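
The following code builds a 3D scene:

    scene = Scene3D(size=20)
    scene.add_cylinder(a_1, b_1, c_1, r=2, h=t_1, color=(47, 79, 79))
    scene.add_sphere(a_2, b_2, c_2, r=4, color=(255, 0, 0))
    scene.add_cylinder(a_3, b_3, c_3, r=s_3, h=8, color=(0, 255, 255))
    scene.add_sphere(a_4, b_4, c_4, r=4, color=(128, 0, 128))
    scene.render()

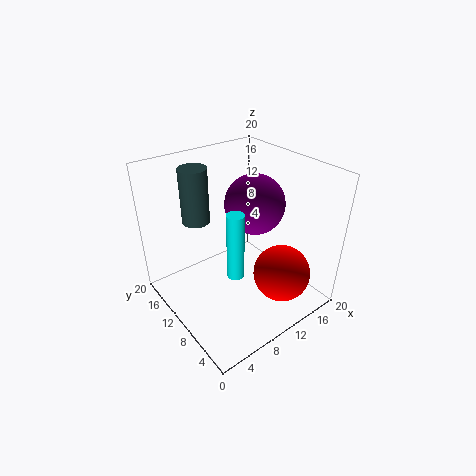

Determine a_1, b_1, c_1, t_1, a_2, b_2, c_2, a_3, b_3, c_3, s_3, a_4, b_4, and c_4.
a_1 = 7
b_1 = 16
c_1 = 11
t_1 = 8
a_2 = 14
b_2 = 5
c_2 = 5
a_3 = 5
b_3 = 4
c_3 = 10
s_3 = 1
a_4 = 12
b_4 = 9
c_4 = 15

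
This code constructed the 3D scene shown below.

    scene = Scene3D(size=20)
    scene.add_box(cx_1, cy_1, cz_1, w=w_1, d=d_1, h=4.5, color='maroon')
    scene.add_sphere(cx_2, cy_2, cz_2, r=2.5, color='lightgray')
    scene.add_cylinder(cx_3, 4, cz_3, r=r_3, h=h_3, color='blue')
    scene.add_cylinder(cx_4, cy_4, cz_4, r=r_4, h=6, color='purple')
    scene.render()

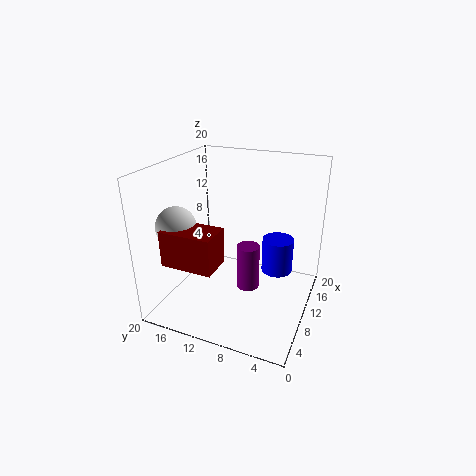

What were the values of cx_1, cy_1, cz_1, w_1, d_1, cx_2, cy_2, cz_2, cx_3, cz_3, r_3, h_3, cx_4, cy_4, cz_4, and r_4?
cx_1 = 0.5, cy_1 = 9.5, cz_1 = 9.5, w_1 = 4, d_1 = 6.5, cx_2 = 3.5, cy_2 = 15.5, cz_2 = 13.5, cx_3 = 9, cz_3 = 7, r_3 = 2, h_3 = 4.5, cx_4 = 7.5, cy_4 = 7.5, cz_4 = 4.5, r_4 = 1.5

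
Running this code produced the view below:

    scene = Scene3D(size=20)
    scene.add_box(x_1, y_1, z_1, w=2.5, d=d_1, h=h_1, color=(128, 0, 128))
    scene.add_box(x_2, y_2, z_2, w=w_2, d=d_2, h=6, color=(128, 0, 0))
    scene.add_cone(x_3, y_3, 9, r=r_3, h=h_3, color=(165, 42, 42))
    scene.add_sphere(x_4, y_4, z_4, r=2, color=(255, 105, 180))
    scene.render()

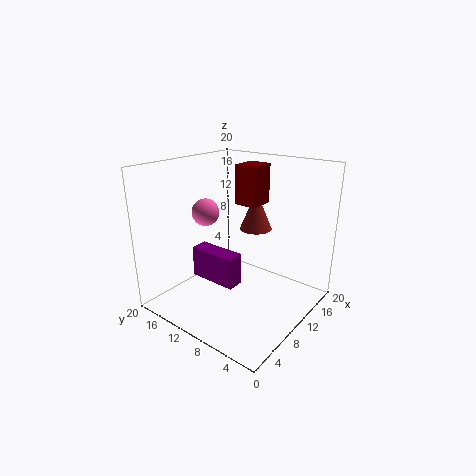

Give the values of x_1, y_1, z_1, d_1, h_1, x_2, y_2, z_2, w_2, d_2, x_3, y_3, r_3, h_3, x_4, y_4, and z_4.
x_1 = 7, y_1 = 9, z_1 = 3.5, d_1 = 7, h_1 = 4.5, x_2 = 14.5, y_2 = 10.5, z_2 = 13, w_2 = 4, d_2 = 3.5, x_3 = 16.5, y_3 = 11.5, r_3 = 2.5, h_3 = 6, x_4 = 10, y_4 = 16, z_4 = 12.5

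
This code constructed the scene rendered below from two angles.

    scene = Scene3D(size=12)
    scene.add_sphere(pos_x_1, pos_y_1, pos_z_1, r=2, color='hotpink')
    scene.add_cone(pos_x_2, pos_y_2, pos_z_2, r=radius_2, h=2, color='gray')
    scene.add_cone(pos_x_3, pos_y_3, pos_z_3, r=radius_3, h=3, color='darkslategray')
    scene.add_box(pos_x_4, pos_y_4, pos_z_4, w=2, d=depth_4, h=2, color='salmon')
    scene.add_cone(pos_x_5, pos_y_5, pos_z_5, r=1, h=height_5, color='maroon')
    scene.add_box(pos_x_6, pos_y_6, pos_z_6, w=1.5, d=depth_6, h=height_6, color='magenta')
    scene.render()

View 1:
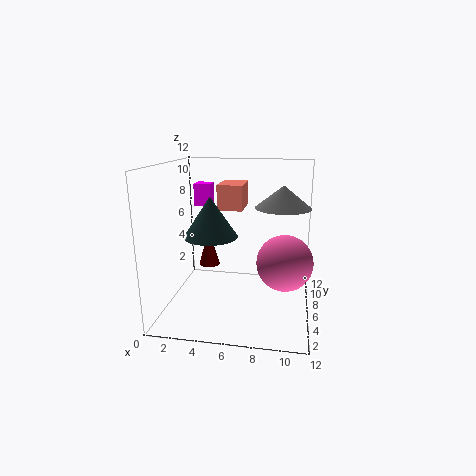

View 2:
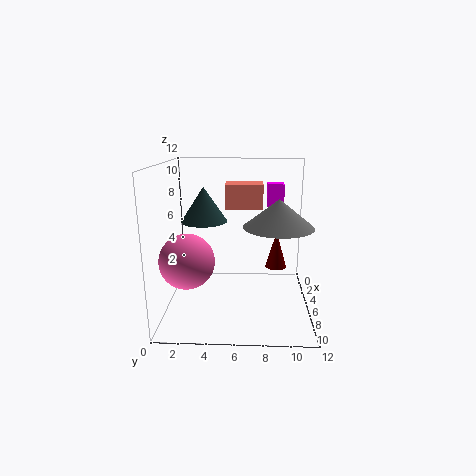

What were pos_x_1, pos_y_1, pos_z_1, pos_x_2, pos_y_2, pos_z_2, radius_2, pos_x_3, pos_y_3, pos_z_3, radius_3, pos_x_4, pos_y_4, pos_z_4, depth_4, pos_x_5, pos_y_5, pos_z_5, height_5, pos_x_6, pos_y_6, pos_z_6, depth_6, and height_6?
pos_x_1 = 10
pos_y_1 = 2.5
pos_z_1 = 5.5
pos_x_2 = 9.5
pos_y_2 = 9
pos_z_2 = 8
radius_2 = 2.5
pos_x_3 = 4.5
pos_y_3 = 3
pos_z_3 = 7
radius_3 = 2
pos_x_4 = 4.5
pos_y_4 = 5
pos_z_4 = 8.5
depth_4 = 3
pos_x_5 = 2.5
pos_y_5 = 9.5
pos_z_5 = 2
height_5 = 3.5
pos_x_6 = 1.5
pos_y_6 = 8.5
pos_z_6 = 8
depth_6 = 1.5
height_6 = 2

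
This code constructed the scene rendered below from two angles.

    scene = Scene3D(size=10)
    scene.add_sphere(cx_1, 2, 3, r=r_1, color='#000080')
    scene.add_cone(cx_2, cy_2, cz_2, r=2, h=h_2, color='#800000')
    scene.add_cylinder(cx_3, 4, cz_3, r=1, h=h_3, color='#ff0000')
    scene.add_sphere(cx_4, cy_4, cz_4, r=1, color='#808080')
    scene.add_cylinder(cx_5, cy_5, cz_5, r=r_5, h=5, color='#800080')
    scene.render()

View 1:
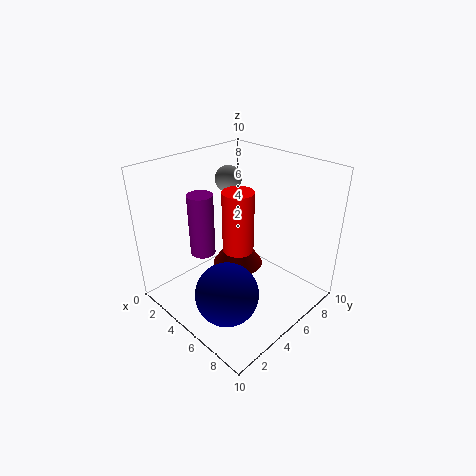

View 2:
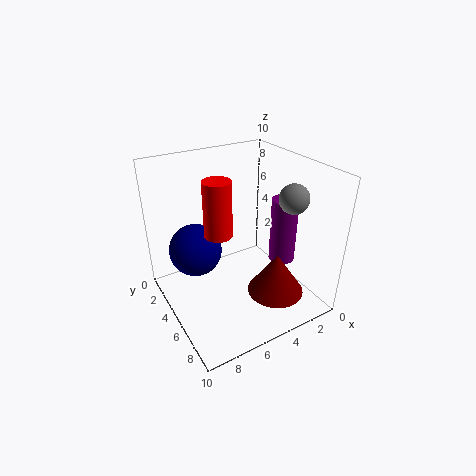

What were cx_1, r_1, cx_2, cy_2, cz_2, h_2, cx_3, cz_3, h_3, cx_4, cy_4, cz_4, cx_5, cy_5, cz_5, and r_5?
cx_1 = 7
r_1 = 2
cx_2 = 3
cy_2 = 7
cz_2 = 1
h_2 = 3
cx_3 = 6
cz_3 = 5
h_3 = 4
cx_4 = 2
cy_4 = 7
cz_4 = 8
cx_5 = 1
cy_5 = 5
cz_5 = 2
r_5 = 1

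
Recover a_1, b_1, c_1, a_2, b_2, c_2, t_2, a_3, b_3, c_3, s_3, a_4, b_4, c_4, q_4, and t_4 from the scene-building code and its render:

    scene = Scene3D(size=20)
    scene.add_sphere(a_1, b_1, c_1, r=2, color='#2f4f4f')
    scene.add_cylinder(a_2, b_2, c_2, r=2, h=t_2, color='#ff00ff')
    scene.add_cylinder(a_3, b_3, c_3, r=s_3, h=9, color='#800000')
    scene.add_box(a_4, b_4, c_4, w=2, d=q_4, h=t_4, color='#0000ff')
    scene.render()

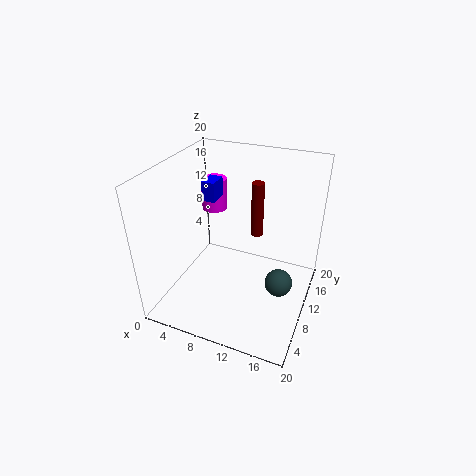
a_1 = 16; b_1 = 11; c_1 = 3; a_2 = 3; b_2 = 17; c_2 = 10; t_2 = 5; a_3 = 10; b_3 = 18; c_3 = 6; s_3 = 1; a_4 = 3; b_4 = 13; c_4 = 13; q_4 = 3; t_4 = 3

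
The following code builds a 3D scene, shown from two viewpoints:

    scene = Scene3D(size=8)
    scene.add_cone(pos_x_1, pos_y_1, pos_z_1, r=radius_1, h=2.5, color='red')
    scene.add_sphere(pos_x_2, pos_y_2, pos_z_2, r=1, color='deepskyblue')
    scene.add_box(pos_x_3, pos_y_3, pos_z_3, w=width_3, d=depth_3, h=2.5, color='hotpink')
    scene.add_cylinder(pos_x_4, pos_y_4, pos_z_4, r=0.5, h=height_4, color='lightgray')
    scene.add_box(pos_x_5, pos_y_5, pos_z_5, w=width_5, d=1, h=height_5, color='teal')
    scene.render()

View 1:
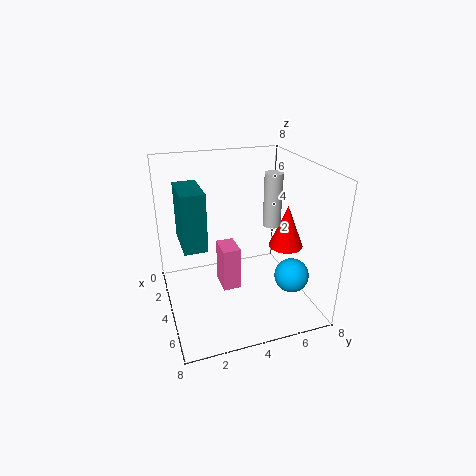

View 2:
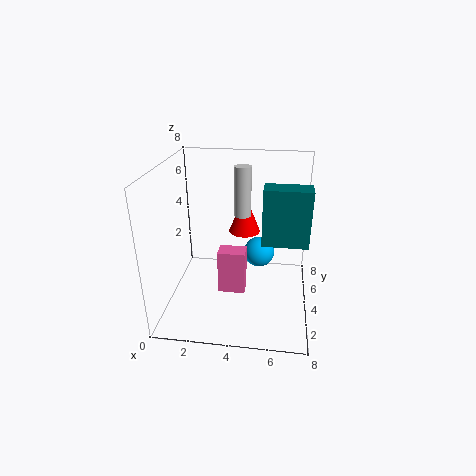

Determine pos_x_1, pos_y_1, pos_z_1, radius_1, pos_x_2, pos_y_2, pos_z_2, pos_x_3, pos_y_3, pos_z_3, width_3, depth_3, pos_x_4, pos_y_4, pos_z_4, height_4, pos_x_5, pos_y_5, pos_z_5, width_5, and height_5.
pos_x_1 = 4
pos_y_1 = 7
pos_z_1 = 3
radius_1 = 1
pos_x_2 = 5
pos_y_2 = 7
pos_z_2 = 1.5
pos_x_3 = 3
pos_y_3 = 3
pos_z_3 = 1
width_3 = 1.5
depth_3 = 1
pos_x_4 = 4
pos_y_4 = 6
pos_z_4 = 4.5
height_4 = 3
pos_x_5 = 5.5
pos_y_5 = 0.5
pos_z_5 = 5.5
width_5 = 2
height_5 = 2.5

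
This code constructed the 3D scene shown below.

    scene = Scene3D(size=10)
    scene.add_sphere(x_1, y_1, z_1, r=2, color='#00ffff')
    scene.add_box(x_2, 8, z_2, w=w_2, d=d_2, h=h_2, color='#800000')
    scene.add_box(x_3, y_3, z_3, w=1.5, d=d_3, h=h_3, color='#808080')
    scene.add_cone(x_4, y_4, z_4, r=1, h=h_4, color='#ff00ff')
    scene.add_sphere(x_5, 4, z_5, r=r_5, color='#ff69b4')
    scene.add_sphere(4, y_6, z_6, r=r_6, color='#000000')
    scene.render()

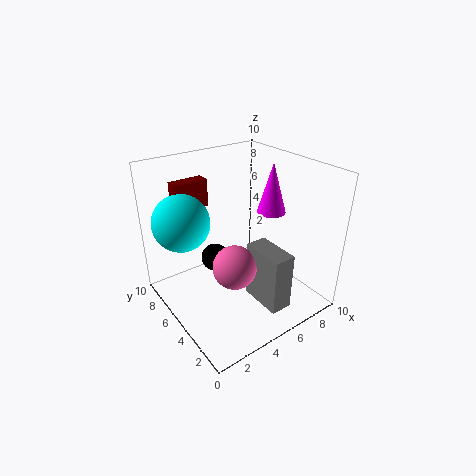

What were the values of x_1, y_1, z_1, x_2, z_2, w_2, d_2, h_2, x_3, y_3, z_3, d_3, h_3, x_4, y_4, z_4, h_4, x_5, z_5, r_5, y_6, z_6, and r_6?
x_1 = 2
y_1 = 7.5
z_1 = 6
x_2 = 2
z_2 = 6.5
w_2 = 2.5
d_2 = 1
h_2 = 2
x_3 = 5
y_3 = 1
z_3 = 1
d_3 = 3
h_3 = 4
x_4 = 7.5
y_4 = 4.5
z_4 = 6.5
h_4 = 3.5
x_5 = 4
z_5 = 3.5
r_5 = 1.5
y_6 = 6.5
z_6 = 3
r_6 = 1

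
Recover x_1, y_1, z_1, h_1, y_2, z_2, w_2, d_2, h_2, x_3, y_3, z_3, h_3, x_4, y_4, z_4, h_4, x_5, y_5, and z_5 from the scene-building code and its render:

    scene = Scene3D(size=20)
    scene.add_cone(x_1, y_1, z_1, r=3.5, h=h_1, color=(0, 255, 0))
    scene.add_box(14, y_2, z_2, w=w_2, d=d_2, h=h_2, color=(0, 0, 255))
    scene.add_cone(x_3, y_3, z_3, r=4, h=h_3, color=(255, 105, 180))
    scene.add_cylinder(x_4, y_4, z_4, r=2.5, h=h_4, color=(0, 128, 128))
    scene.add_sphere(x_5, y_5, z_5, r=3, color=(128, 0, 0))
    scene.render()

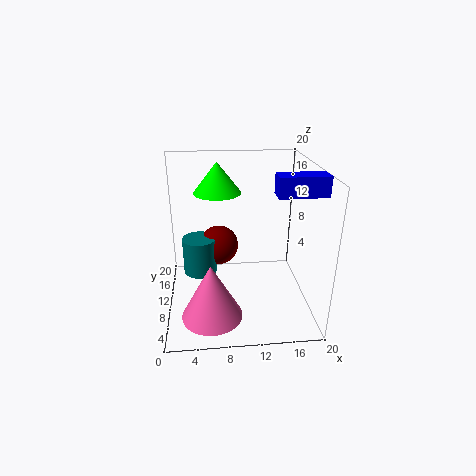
x_1 = 7.5; y_1 = 15; z_1 = 15; h_1 = 4.5; y_2 = 4; z_2 = 17.5; w_2 = 6; d_2 = 2.5; h_2 = 2.5; x_3 = 6; y_3 = 4.5; z_3 = 1.5; h_3 = 7.5; x_4 = 4.5; y_4 = 13.5; z_4 = 3; h_4 = 5.5; x_5 = 7.5; y_5 = 15; z_5 = 6.5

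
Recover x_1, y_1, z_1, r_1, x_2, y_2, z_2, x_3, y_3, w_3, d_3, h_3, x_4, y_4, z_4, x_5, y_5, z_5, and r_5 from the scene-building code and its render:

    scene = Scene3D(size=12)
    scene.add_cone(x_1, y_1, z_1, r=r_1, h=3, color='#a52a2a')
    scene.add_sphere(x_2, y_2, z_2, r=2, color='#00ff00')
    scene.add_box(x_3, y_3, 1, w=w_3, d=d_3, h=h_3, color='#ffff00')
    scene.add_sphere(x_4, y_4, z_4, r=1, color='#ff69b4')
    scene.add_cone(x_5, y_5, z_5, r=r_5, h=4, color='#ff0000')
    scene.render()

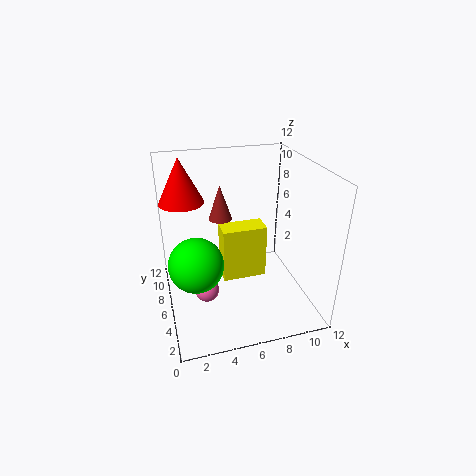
x_1 = 5, y_1 = 8, z_1 = 7, r_1 = 1, x_2 = 2, y_2 = 3, z_2 = 6, x_3 = 5, y_3 = 7, w_3 = 4, d_3 = 2, h_3 = 5, x_4 = 3, y_4 = 5, z_4 = 2, x_5 = 2, y_5 = 10, z_5 = 8, r_5 = 2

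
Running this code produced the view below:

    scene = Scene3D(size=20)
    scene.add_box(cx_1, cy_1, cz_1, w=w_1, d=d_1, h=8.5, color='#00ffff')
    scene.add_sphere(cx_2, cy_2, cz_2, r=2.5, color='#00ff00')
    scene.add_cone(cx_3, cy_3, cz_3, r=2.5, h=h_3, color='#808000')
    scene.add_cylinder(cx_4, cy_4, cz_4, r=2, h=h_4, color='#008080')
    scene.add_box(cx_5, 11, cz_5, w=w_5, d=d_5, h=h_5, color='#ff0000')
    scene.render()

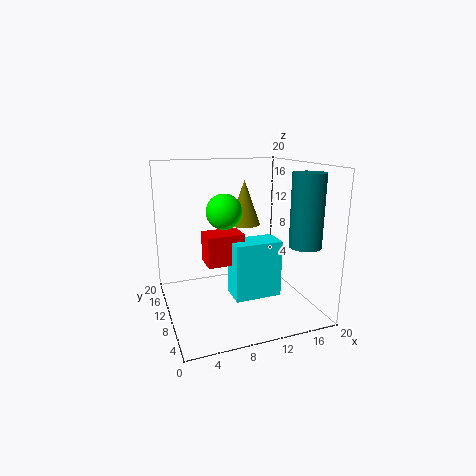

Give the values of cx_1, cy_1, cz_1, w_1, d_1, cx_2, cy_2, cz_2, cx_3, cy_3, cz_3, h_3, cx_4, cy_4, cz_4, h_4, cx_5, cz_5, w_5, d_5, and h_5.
cx_1 = 9.5; cy_1 = 9; cz_1 = 0.5; w_1 = 7; d_1 = 4; cx_2 = 8.5; cy_2 = 11.5; cz_2 = 13.5; cx_3 = 13.5; cy_3 = 16.5; cz_3 = 10; h_3 = 7; cx_4 = 16; cy_4 = 2.5; cz_4 = 10.5; h_4 = 9; cx_5 = 6; cz_5 = 5.5; w_5 = 5.5; d_5 = 4; h_5 = 4.5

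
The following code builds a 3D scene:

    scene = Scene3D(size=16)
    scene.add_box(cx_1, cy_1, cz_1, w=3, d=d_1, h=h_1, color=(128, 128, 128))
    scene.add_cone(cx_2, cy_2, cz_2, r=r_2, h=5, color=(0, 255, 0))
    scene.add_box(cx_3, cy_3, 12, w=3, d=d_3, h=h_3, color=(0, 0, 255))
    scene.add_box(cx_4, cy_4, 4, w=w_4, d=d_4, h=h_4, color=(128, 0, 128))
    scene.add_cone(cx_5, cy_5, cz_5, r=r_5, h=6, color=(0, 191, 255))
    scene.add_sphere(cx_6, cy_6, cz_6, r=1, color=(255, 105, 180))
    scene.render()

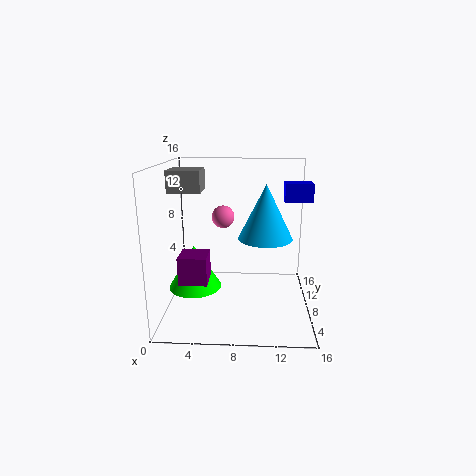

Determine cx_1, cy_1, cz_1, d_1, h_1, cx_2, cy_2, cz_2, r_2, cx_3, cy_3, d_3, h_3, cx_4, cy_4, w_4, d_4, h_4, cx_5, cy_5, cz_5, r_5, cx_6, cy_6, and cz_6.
cx_1 = 2
cy_1 = 2
cz_1 = 14
d_1 = 3
h_1 = 2
cx_2 = 3
cy_2 = 8
cz_2 = 2
r_2 = 3
cx_3 = 13
cy_3 = 8
d_3 = 2
h_3 = 2
cx_4 = 2
cy_4 = 4
w_4 = 3
d_4 = 3
h_4 = 3
cx_5 = 11
cy_5 = 8
cz_5 = 8
r_5 = 3
cx_6 = 7
cy_6 = 2
cz_6 = 12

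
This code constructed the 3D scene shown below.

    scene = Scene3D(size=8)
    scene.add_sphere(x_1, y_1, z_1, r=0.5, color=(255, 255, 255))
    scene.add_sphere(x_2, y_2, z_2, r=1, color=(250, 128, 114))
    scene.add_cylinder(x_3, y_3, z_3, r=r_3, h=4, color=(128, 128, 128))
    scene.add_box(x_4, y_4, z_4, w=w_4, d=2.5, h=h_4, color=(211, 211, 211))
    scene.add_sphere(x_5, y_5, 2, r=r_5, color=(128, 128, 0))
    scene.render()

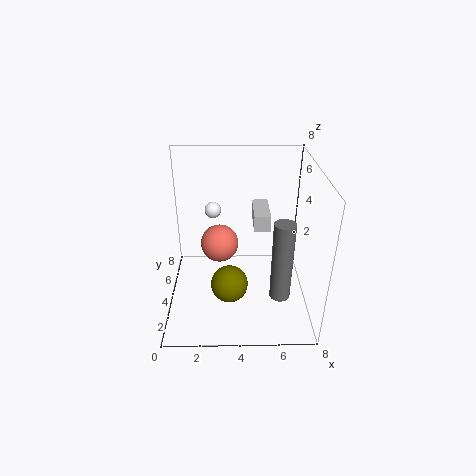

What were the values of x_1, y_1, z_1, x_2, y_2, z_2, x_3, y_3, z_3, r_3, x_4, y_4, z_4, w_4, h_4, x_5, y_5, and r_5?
x_1 = 2.5; y_1 = 6.5; z_1 = 4.5; x_2 = 3; y_2 = 3.5; z_2 = 4; x_3 = 6; y_3 = 1; z_3 = 2.5; r_3 = 0.5; x_4 = 5; y_4 = 5.5; z_4 = 3.5; w_4 = 1; h_4 = 1; x_5 = 3.5; y_5 = 2.5; r_5 = 1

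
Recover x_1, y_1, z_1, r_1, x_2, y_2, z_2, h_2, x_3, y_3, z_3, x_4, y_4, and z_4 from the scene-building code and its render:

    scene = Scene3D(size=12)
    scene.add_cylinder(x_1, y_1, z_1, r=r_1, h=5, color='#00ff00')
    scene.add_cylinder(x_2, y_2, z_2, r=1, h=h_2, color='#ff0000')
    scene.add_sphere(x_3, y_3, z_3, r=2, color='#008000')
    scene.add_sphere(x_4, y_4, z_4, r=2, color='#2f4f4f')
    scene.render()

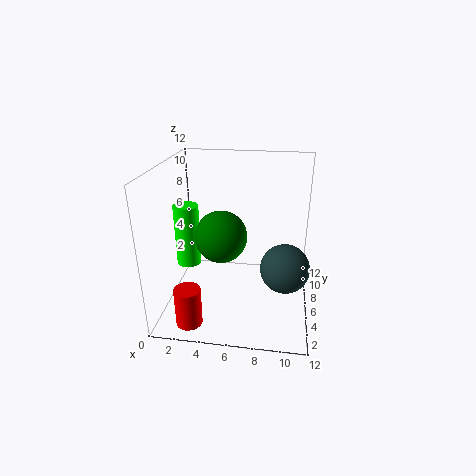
x_1 = 2; y_1 = 5; z_1 = 4; r_1 = 1; x_2 = 3; y_2 = 1; z_2 = 1; h_2 = 3; x_3 = 5; y_3 = 4; z_3 = 7; x_4 = 10; y_4 = 5; z_4 = 4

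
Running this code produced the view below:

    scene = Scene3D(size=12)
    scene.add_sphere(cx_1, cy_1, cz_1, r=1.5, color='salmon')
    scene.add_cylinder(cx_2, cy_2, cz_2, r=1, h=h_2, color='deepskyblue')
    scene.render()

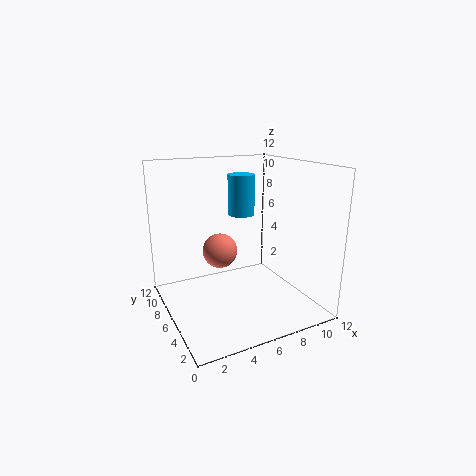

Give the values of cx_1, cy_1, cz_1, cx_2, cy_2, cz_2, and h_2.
cx_1 = 5
cy_1 = 7.5
cz_1 = 4.5
cx_2 = 5.5
cy_2 = 4.5
cz_2 = 8.5
h_2 = 3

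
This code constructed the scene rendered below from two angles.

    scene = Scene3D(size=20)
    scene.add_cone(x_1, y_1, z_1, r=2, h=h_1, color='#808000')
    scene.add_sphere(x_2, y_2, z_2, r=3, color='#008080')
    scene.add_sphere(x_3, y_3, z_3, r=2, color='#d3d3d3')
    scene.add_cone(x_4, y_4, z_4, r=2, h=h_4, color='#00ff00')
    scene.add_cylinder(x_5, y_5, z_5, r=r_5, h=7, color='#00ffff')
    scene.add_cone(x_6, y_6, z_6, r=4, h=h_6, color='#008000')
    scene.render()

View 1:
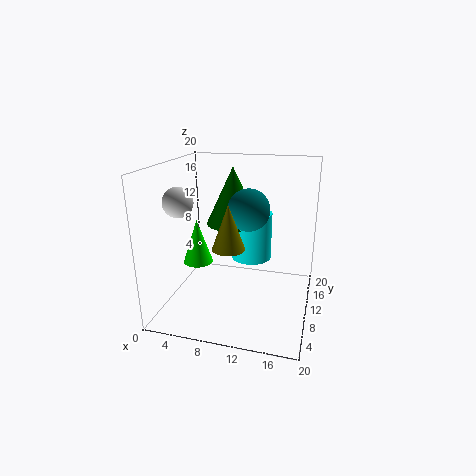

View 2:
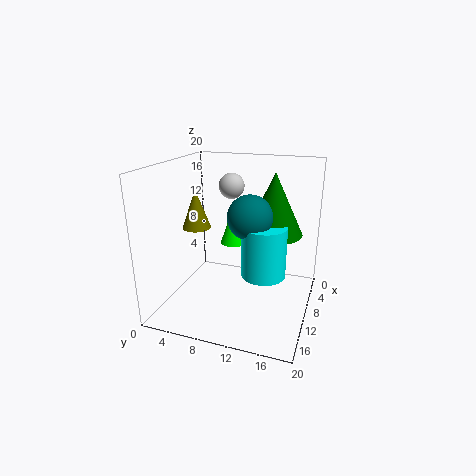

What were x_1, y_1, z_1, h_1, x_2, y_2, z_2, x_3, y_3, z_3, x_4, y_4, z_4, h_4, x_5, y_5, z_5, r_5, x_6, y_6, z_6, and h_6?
x_1 = 10.5
y_1 = 4
z_1 = 11
h_1 = 5.5
x_2 = 11
y_2 = 12
z_2 = 13.5
x_3 = 3
y_3 = 6.5
z_3 = 15.5
x_4 = 5
y_4 = 7.5
z_4 = 7
h_4 = 6
x_5 = 11
y_5 = 14
z_5 = 5.5
r_5 = 3
x_6 = 8
y_6 = 14.5
z_6 = 10.5
h_6 = 8.5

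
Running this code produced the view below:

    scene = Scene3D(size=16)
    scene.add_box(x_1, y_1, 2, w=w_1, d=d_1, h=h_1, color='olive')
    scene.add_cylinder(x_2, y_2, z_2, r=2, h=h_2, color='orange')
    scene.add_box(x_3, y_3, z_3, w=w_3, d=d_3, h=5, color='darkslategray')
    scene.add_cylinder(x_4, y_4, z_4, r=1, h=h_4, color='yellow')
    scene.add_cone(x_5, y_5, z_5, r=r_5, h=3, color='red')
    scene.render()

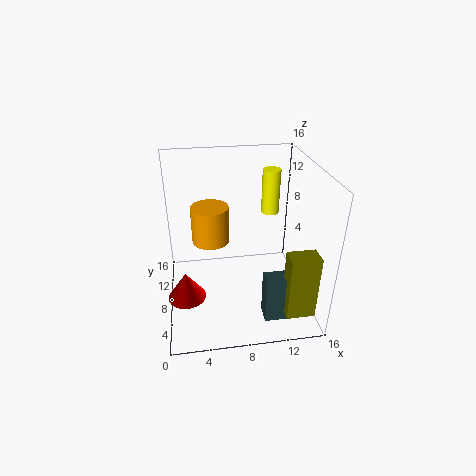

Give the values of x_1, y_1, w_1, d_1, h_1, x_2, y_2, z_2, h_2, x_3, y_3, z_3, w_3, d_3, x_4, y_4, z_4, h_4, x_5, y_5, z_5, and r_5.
x_1 = 12; y_1 = 1; w_1 = 3; d_1 = 2; h_1 = 7; x_2 = 5; y_2 = 8; z_2 = 8; h_2 = 4; x_3 = 10; y_3 = 2; z_3 = 1; w_3 = 5; d_3 = 2; x_4 = 12; y_4 = 10; z_4 = 10; h_4 = 5; x_5 = 2; y_5 = 5; z_5 = 3; r_5 = 2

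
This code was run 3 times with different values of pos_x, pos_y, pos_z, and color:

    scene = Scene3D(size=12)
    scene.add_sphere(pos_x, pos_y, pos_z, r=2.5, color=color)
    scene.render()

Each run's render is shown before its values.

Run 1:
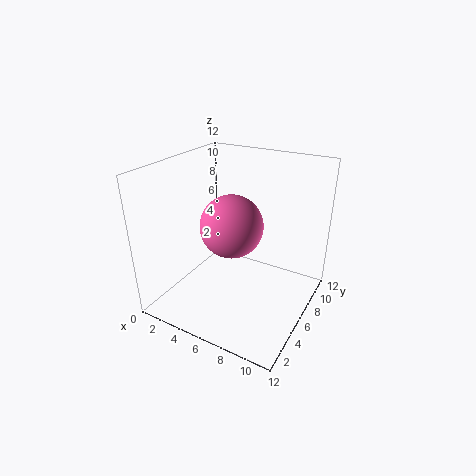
pos_x = 6, pos_y = 5, pos_z = 7.5, color = 'hotpink'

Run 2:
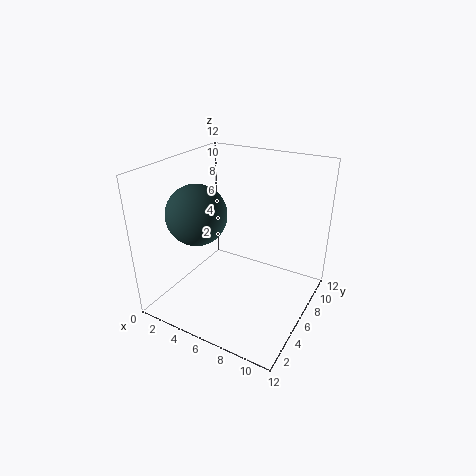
pos_x = 3, pos_y = 4.5, pos_z = 8, color = 'darkslategray'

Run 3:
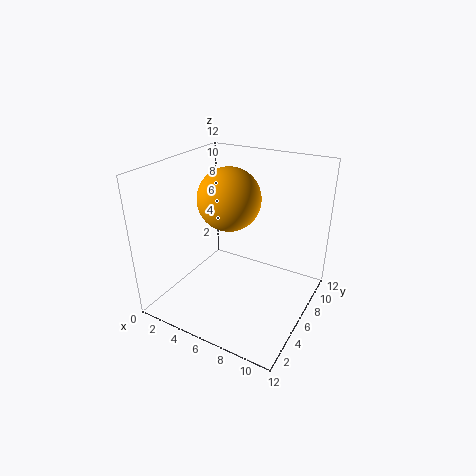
pos_x = 5.5, pos_y = 5.5, pos_z = 9.5, color = 'orange'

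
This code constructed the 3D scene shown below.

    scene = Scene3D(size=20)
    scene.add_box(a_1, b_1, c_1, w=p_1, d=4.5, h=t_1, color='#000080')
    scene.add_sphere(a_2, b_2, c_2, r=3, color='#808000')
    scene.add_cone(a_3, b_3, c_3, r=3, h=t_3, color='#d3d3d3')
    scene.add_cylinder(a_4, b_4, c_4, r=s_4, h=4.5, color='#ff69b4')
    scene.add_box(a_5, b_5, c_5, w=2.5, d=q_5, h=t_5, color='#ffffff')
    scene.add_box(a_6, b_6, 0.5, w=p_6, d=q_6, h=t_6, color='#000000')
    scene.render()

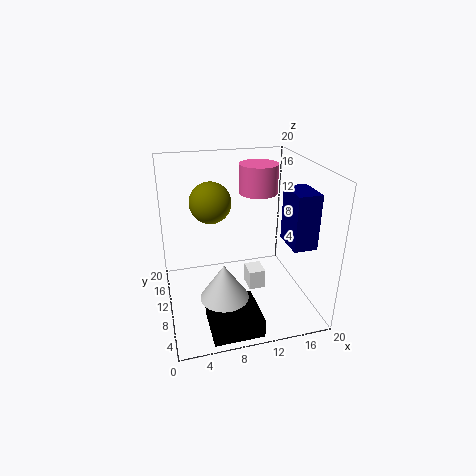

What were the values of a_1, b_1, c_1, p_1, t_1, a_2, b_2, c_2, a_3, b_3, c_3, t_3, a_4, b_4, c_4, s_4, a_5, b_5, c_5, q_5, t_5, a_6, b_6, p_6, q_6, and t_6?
a_1 = 15, b_1 = 2.5, c_1 = 11, p_1 = 3, t_1 = 7, a_2 = 7, b_2 = 14, c_2 = 14, a_3 = 6.5, b_3 = 3.5, c_3 = 5.5, t_3 = 4.5, a_4 = 15, b_4 = 16.5, c_4 = 14, s_4 = 3, a_5 = 12, b_5 = 10.5, c_5 = 0.5, q_5 = 3, t_5 = 3, a_6 = 4.5, b_6 = 0.5, p_6 = 6.5, q_6 = 6.5, t_6 = 2.5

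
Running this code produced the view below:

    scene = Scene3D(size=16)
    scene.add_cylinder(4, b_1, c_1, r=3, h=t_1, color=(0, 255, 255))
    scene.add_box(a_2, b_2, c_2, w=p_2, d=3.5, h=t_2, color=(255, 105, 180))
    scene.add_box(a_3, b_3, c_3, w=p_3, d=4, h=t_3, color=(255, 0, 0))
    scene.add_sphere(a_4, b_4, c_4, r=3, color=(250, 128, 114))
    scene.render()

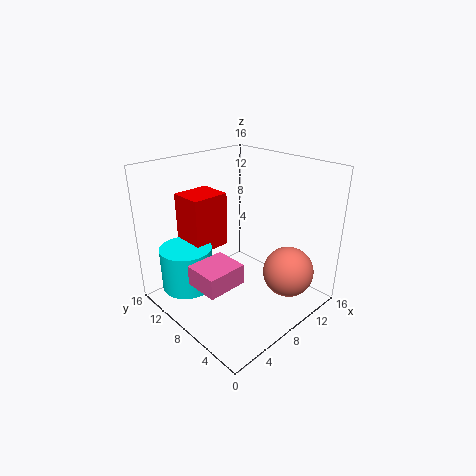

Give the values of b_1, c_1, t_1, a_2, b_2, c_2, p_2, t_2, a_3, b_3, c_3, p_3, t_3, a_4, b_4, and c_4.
b_1 = 12.5, c_1 = 1.5, t_1 = 5, a_2 = 0.5, b_2 = 3.5, c_2 = 6, p_2 = 4, t_2 = 2, a_3 = 5, b_3 = 11.5, c_3 = 5.5, p_3 = 4.5, t_3 = 6.5, a_4 = 13, b_4 = 4.5, c_4 = 3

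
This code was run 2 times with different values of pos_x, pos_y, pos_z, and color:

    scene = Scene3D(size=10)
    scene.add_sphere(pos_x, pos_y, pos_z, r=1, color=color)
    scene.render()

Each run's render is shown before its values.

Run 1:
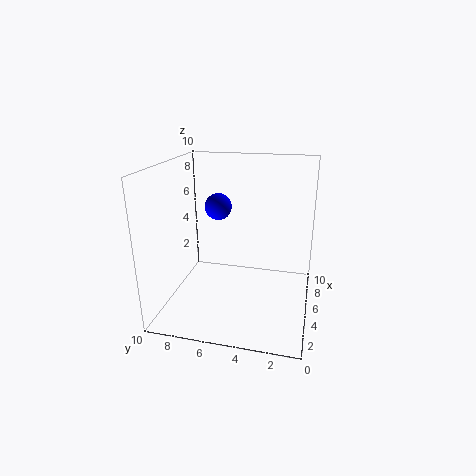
pos_x = 7, pos_y = 7, pos_z = 6.5, color = 'blue'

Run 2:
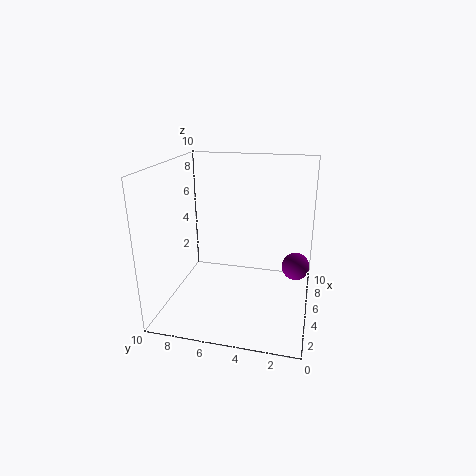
pos_x = 6.5, pos_y = 1, pos_z = 2.5, color = 'purple'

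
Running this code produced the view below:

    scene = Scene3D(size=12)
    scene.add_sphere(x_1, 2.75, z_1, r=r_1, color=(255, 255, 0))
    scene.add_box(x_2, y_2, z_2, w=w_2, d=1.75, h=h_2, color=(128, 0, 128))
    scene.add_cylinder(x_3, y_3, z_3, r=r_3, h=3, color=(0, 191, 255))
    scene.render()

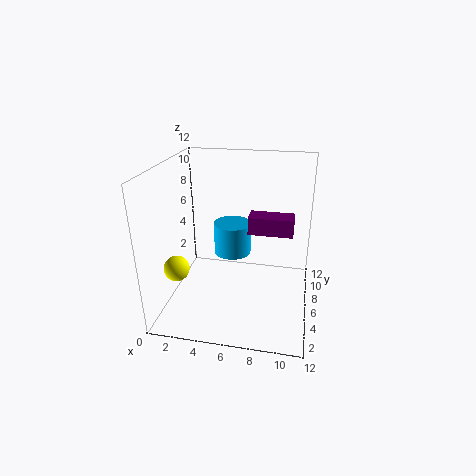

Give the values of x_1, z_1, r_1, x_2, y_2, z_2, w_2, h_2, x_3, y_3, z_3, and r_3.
x_1 = 1.75
z_1 = 4.5
r_1 = 1
x_2 = 6.75
y_2 = 6.25
z_2 = 6.25
w_2 = 3.75
h_2 = 1.5
x_3 = 4.75
y_3 = 9.5
z_3 = 2.75
r_3 = 1.75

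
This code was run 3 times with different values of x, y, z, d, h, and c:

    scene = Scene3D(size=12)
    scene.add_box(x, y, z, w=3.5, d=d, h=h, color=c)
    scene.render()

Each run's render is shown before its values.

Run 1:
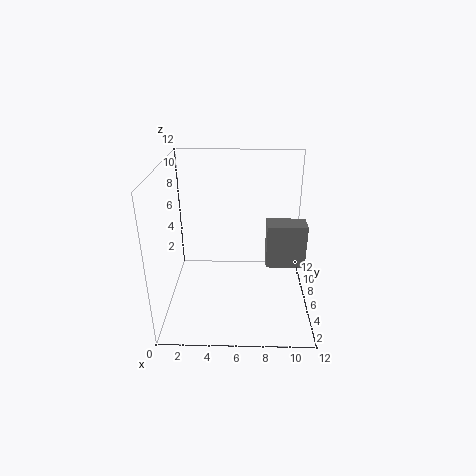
x = 8.5; y = 7; z = 2.5; d = 2; h = 4; c = 'gray'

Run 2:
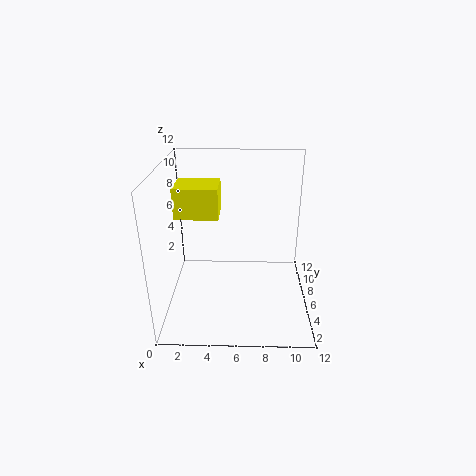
x = 1; y = 5; z = 8; d = 3; h = 2.5; c = 'yellow'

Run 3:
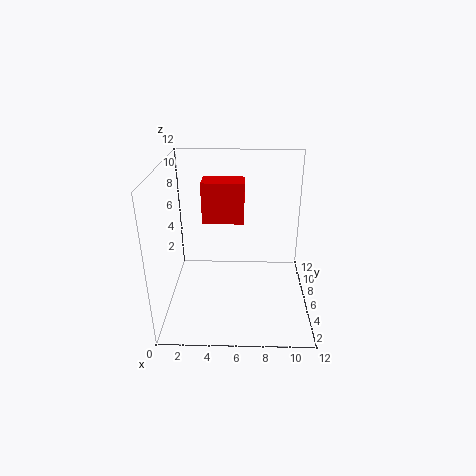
x = 3; y = 6.5; z = 7; d = 2; h = 3.5; c = 'red'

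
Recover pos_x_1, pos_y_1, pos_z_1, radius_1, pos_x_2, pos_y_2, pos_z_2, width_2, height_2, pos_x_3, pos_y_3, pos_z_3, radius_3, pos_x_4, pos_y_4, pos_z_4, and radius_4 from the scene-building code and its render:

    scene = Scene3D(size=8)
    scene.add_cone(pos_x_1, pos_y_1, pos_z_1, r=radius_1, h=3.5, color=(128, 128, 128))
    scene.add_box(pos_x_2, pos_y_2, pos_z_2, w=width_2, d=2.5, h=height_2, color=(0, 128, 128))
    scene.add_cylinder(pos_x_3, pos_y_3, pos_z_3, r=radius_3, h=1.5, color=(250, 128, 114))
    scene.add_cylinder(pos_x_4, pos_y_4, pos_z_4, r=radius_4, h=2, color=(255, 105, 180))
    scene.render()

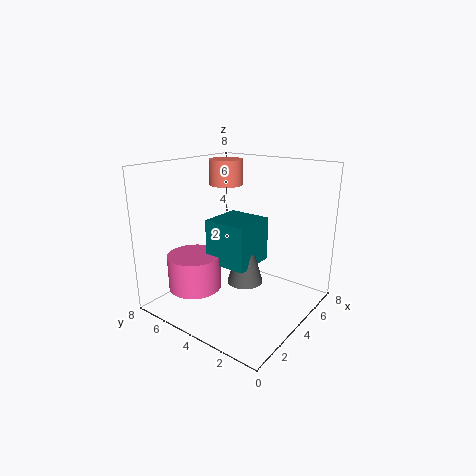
pos_x_1 = 4
pos_y_1 = 3.5
pos_z_1 = 1.5
radius_1 = 1
pos_x_2 = 3
pos_y_2 = 3
pos_z_2 = 2.5
width_2 = 2.5
height_2 = 2.5
pos_x_3 = 5.5
pos_y_3 = 6
pos_z_3 = 6.5
radius_3 = 1
pos_x_4 = 2.5
pos_y_4 = 6
pos_z_4 = 1
radius_4 = 1.5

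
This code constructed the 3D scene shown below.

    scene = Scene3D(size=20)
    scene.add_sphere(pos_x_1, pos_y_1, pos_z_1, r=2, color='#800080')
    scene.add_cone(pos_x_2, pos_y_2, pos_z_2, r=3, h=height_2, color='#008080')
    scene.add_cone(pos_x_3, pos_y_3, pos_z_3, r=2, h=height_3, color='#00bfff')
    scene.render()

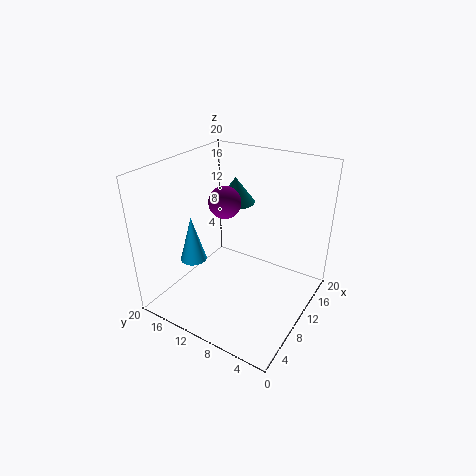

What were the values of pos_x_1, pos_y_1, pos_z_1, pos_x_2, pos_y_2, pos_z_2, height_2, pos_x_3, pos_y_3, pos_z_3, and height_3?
pos_x_1 = 7; pos_y_1 = 10; pos_z_1 = 16.5; pos_x_2 = 16.5; pos_y_2 = 14.5; pos_z_2 = 12; height_2 = 4; pos_x_3 = 9; pos_y_3 = 17.5; pos_z_3 = 4.5; height_3 = 7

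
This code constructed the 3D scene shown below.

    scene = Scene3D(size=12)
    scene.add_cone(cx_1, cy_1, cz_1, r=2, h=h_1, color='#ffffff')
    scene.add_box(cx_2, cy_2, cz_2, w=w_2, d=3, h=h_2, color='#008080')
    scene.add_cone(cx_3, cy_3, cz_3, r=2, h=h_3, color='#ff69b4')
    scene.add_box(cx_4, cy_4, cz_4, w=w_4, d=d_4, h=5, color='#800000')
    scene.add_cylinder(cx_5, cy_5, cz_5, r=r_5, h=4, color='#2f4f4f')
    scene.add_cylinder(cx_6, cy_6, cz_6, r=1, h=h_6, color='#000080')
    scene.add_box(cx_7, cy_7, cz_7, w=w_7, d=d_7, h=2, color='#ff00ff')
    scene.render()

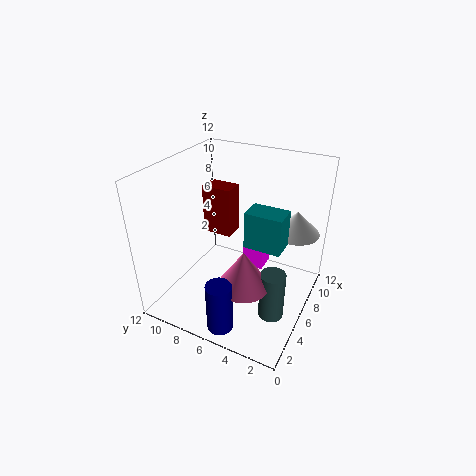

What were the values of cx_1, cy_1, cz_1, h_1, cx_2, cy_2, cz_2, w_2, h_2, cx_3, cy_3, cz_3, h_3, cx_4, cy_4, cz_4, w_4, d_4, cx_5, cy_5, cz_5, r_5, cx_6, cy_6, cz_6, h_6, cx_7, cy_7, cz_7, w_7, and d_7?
cx_1 = 9; cy_1 = 2; cz_1 = 6; h_1 = 2; cx_2 = 5; cy_2 = 2; cz_2 = 6; w_2 = 2; h_2 = 3; cx_3 = 3; cy_3 = 4; cz_3 = 4; h_3 = 3; cx_4 = 10; cy_4 = 9; cz_4 = 3; w_4 = 2; d_4 = 3; cx_5 = 4; cy_5 = 2; cz_5 = 1; r_5 = 1; cx_6 = 1; cy_6 = 5; cz_6 = 1; h_6 = 4; cx_7 = 9; cy_7 = 5; cz_7 = 1; w_7 = 2; d_7 = 2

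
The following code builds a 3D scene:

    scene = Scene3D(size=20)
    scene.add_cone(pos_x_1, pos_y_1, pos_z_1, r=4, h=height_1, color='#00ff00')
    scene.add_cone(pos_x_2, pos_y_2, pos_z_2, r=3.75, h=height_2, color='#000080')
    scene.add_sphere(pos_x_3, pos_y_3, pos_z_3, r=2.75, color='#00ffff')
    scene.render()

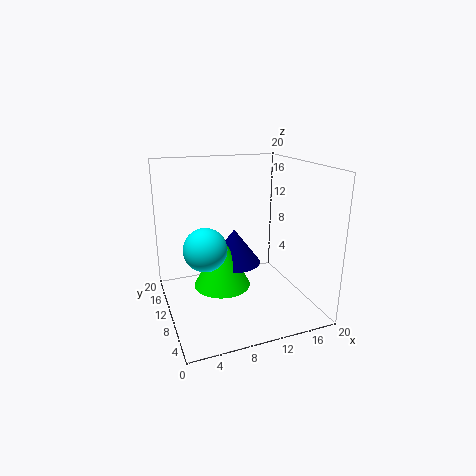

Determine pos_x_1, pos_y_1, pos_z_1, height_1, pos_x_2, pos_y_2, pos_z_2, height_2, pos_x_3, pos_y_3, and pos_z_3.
pos_x_1 = 7.75, pos_y_1 = 10.5, pos_z_1 = 3, height_1 = 7.5, pos_x_2 = 10, pos_y_2 = 11.5, pos_z_2 = 5.75, height_2 = 5, pos_x_3 = 4.5, pos_y_3 = 7, pos_z_3 = 10.25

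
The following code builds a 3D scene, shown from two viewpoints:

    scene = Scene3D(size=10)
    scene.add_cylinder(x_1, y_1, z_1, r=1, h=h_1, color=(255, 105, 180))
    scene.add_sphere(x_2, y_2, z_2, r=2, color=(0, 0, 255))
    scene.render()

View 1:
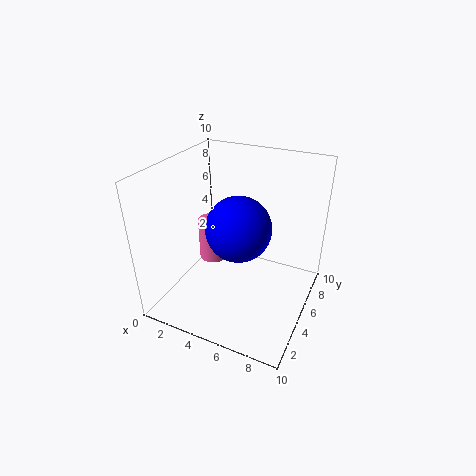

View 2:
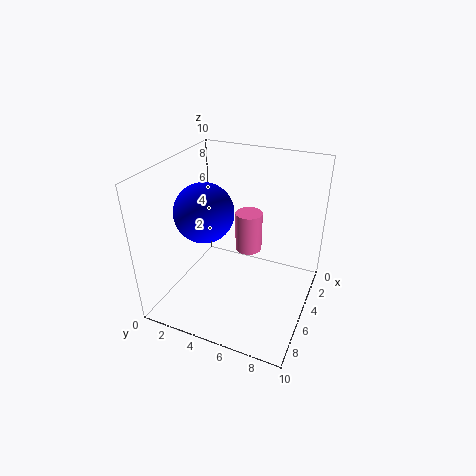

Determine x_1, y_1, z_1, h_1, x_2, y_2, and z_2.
x_1 = 3; y_1 = 5; z_1 = 3; h_1 = 3; x_2 = 6; y_2 = 3; z_2 = 7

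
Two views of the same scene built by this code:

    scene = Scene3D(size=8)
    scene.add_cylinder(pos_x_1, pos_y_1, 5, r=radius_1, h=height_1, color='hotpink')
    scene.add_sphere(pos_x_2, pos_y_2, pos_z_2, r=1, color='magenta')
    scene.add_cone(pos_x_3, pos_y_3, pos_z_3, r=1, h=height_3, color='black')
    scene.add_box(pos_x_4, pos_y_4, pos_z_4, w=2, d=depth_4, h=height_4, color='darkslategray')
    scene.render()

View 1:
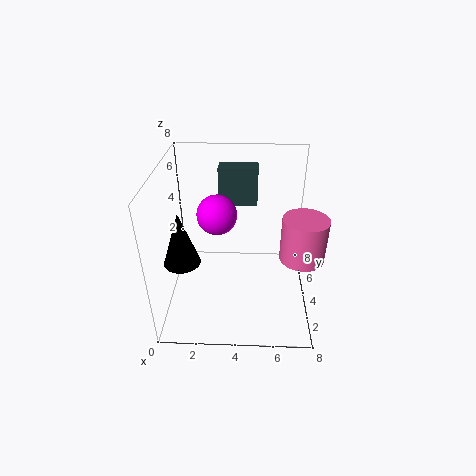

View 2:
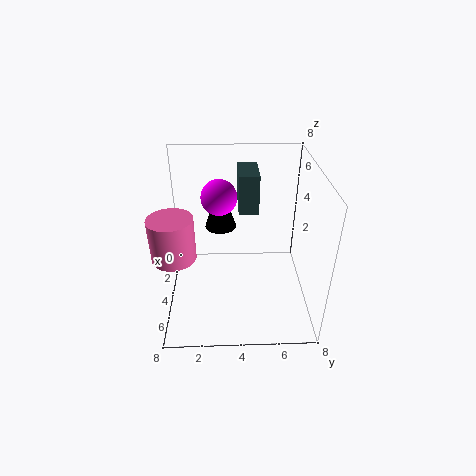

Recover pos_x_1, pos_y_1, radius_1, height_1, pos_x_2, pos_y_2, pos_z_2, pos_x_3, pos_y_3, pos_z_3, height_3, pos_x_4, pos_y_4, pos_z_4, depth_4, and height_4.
pos_x_1 = 7, pos_y_1 = 1, radius_1 = 1, height_1 = 2, pos_x_2 = 3, pos_y_2 = 3, pos_z_2 = 6, pos_x_3 = 1, pos_y_3 = 3, pos_z_3 = 3, height_3 = 3, pos_x_4 = 3, pos_y_4 = 4, pos_z_4 = 6, depth_4 = 1, height_4 = 2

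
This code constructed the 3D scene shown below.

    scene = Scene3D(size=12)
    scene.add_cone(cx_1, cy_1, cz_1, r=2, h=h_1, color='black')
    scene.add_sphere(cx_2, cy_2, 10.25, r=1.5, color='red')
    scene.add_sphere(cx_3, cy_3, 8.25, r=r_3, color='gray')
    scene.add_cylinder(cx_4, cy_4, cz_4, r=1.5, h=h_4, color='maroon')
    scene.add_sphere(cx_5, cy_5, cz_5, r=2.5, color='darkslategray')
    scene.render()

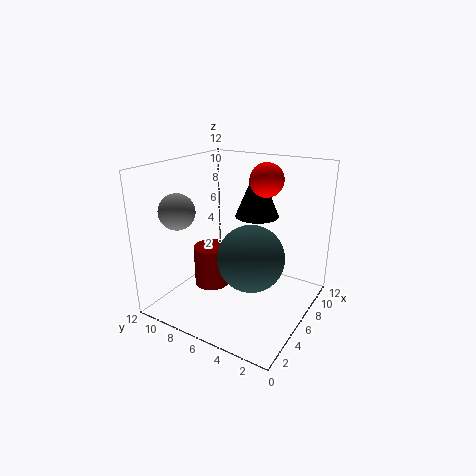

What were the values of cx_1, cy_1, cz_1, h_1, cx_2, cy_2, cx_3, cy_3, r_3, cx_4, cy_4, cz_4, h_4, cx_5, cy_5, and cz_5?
cx_1 = 9.75, cy_1 = 6.25, cz_1 = 6.75, h_1 = 4.75, cx_2 = 9.5, cy_2 = 5.25, cx_3 = 3.5, cy_3 = 10.25, r_3 = 1.5, cx_4 = 5.25, cy_4 = 8.25, cz_4 = 1.5, h_4 = 3.5, cx_5 = 3.75, cy_5 = 3.5, cz_5 = 5.75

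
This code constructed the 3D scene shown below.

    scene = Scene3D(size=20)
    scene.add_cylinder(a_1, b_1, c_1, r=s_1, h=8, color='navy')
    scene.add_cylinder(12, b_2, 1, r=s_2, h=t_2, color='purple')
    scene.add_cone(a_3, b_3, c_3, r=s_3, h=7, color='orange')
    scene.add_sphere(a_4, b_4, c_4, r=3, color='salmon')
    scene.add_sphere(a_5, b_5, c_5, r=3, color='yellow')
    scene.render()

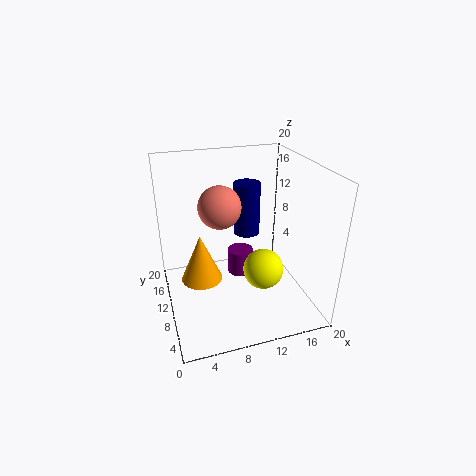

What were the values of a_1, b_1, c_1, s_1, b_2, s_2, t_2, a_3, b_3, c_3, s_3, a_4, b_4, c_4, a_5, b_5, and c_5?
a_1 = 13
b_1 = 15
c_1 = 8
s_1 = 2
b_2 = 15
s_2 = 2
t_2 = 4
a_3 = 5
b_3 = 12
c_3 = 3
s_3 = 3
a_4 = 8
b_4 = 12
c_4 = 14
a_5 = 14
b_5 = 10
c_5 = 4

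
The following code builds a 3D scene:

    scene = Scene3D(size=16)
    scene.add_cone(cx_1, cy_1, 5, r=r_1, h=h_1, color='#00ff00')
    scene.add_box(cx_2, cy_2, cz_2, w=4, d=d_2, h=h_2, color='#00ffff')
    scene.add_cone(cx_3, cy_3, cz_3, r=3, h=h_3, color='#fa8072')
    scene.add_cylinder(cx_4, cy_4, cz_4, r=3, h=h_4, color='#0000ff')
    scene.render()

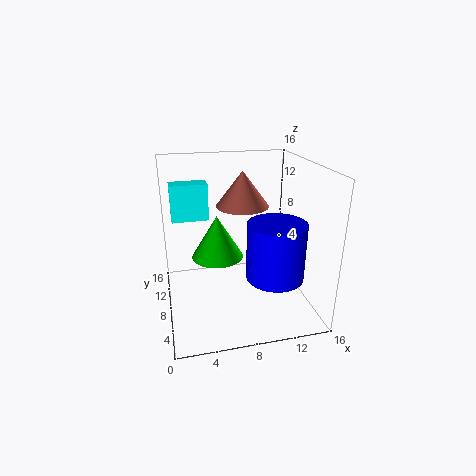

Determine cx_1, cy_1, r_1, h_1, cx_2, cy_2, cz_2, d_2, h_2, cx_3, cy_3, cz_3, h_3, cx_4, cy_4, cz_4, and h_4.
cx_1 = 6
cy_1 = 10
r_1 = 3
h_1 = 5
cx_2 = 1
cy_2 = 9
cz_2 = 10
d_2 = 2
h_2 = 4
cx_3 = 9
cy_3 = 10
cz_3 = 11
h_3 = 4
cx_4 = 11
cy_4 = 4
cz_4 = 5
h_4 = 6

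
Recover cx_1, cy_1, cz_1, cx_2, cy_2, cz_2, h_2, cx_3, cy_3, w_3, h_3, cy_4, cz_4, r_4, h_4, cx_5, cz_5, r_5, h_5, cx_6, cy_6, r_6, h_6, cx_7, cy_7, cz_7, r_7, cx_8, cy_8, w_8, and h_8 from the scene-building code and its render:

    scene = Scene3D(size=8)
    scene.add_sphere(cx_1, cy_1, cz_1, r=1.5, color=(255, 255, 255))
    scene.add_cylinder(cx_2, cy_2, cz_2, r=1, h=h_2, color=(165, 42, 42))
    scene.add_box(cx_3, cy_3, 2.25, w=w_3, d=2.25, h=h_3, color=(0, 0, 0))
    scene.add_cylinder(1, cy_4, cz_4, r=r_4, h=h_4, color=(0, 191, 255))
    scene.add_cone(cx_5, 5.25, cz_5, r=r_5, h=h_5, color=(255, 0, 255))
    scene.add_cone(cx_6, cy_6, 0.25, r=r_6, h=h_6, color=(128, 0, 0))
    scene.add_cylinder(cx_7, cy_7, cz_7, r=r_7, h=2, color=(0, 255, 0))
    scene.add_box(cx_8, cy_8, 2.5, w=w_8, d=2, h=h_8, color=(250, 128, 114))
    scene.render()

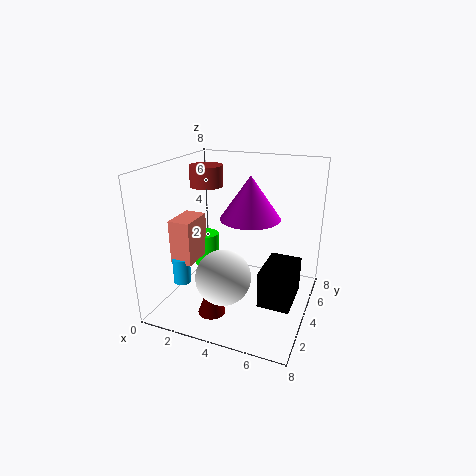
cx_1 = 3.75; cy_1 = 2.5; cz_1 = 2.25; cx_2 = 1.25; cy_2 = 5.75; cz_2 = 6.25; h_2 = 1.25; cx_3 = 6.25; cy_3 = 0.75; w_3 = 1.5; h_3 = 1.75; cy_4 = 2.75; cz_4 = 1.25; r_4 = 0.5; h_4 = 1.5; cx_5 = 4.25; cz_5 = 4.75; r_5 = 1.75; h_5 = 2.5; cx_6 = 3.25; cy_6 = 2; r_6 = 0.75; h_6 = 2; cx_7 = 1.5; cy_7 = 5; cz_7 = 1.5; r_7 = 0.75; cx_8 = 0.5; cy_8 = 2.5; w_8 = 1.25; h_8 = 2.5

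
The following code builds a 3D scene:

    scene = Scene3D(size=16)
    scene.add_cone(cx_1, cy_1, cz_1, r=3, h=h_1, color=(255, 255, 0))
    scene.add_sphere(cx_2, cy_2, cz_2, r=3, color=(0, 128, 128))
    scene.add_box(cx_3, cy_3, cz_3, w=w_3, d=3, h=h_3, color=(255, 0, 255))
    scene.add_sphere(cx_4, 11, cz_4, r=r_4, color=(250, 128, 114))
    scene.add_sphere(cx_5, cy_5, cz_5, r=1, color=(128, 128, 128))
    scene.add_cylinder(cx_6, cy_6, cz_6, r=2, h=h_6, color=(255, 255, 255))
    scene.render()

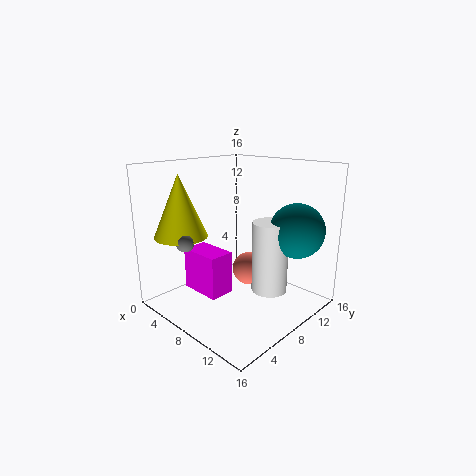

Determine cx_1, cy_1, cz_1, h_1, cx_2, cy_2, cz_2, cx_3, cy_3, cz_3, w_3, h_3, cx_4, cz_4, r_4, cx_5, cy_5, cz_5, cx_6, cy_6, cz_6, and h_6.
cx_1 = 3
cy_1 = 4
cz_1 = 8
h_1 = 7
cx_2 = 13
cy_2 = 12
cz_2 = 9
cx_3 = 2
cy_3 = 5
cz_3 = 1
w_3 = 5
h_3 = 5
cx_4 = 7
cz_4 = 3
r_4 = 2
cx_5 = 5
cy_5 = 3
cz_5 = 8
cx_6 = 11
cy_6 = 10
cz_6 = 2
h_6 = 8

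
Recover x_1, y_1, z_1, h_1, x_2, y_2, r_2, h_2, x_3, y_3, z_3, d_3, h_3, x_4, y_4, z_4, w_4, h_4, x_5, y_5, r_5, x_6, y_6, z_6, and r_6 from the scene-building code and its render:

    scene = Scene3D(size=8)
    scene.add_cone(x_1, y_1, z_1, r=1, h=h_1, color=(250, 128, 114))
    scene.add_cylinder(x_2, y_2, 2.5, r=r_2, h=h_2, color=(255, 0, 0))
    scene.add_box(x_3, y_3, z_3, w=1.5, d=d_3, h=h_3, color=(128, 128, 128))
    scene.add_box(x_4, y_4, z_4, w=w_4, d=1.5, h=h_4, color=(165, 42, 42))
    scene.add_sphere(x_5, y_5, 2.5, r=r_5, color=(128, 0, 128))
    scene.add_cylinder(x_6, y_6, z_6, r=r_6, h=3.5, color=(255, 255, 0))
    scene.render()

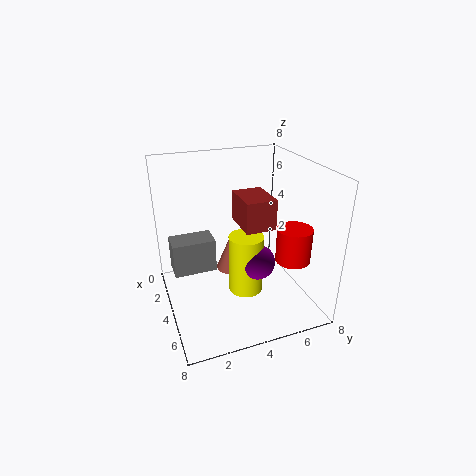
x_1 = 1.5, y_1 = 4.5, z_1 = 0.5, h_1 = 2.5, x_2 = 5, y_2 = 7, r_2 = 1, h_2 = 2, x_3 = 1.5, y_3 = 0.5, z_3 = 1.5, d_3 = 2.5, h_3 = 2, x_4 = 4.5, y_4 = 3.5, z_4 = 5.5, w_4 = 2, h_4 = 1.5, x_5 = 4.5, y_5 = 5, r_5 = 1, x_6 = 4, y_6 = 4.5, z_6 = 0.5, r_6 = 1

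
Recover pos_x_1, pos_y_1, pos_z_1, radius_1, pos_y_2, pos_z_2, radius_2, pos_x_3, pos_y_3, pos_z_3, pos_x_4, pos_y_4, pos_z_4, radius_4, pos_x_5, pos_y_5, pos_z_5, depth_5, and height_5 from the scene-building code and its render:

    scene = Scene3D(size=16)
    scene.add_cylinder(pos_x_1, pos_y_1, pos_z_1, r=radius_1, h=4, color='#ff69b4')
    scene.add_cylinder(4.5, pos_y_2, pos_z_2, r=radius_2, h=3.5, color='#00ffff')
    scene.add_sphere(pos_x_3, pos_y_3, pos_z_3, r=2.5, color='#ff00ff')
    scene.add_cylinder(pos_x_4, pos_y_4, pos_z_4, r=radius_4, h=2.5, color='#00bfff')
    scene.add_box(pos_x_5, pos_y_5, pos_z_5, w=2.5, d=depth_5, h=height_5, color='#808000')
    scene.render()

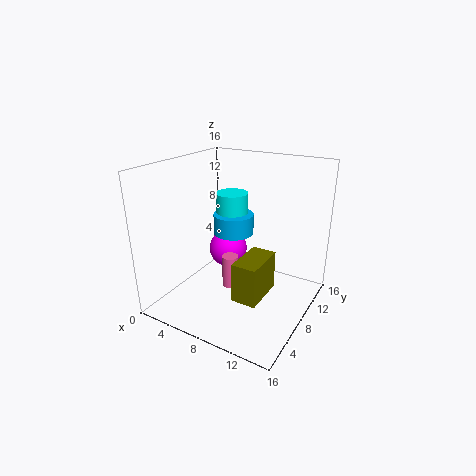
pos_x_1 = 6; pos_y_1 = 9.5; pos_z_1 = 0.5; radius_1 = 1; pos_y_2 = 12.5; pos_z_2 = 8; radius_2 = 2; pos_x_3 = 3.5; pos_y_3 = 13; pos_z_3 = 3.5; pos_x_4 = 5; pos_y_4 = 12; pos_z_4 = 6.5; radius_4 = 2.5; pos_x_5 = 10.5; pos_y_5 = 2.5; pos_z_5 = 4; depth_5 = 4.5; height_5 = 4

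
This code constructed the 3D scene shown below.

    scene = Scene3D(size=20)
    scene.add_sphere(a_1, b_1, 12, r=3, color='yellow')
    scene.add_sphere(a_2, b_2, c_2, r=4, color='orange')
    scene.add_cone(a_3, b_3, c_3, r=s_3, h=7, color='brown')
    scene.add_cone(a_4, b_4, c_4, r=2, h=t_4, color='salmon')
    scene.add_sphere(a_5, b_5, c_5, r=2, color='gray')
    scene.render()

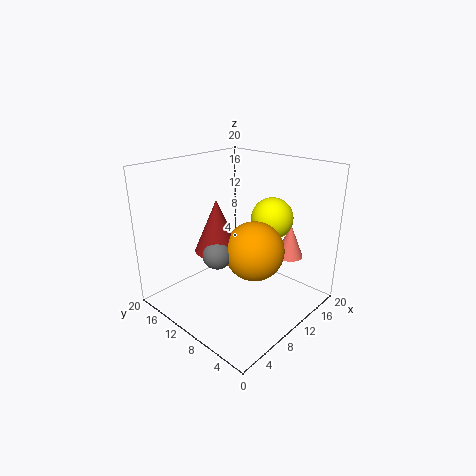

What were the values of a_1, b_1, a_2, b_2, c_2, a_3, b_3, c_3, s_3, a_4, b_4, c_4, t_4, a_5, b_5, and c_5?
a_1 = 15, b_1 = 8, a_2 = 10, b_2 = 7, c_2 = 9, a_3 = 7, b_3 = 11, c_3 = 9, s_3 = 3, a_4 = 17, b_4 = 6, c_4 = 6, t_4 = 5, a_5 = 6, b_5 = 10, c_5 = 9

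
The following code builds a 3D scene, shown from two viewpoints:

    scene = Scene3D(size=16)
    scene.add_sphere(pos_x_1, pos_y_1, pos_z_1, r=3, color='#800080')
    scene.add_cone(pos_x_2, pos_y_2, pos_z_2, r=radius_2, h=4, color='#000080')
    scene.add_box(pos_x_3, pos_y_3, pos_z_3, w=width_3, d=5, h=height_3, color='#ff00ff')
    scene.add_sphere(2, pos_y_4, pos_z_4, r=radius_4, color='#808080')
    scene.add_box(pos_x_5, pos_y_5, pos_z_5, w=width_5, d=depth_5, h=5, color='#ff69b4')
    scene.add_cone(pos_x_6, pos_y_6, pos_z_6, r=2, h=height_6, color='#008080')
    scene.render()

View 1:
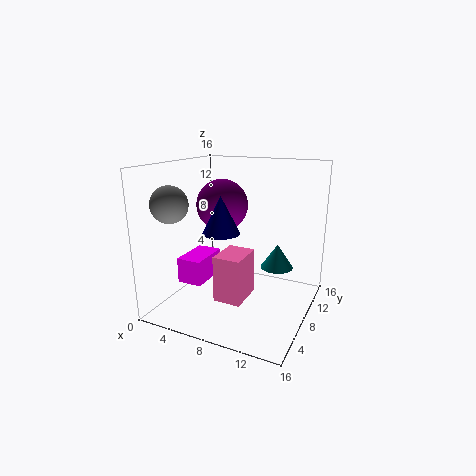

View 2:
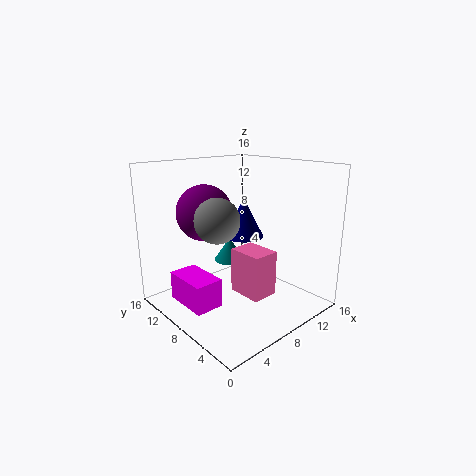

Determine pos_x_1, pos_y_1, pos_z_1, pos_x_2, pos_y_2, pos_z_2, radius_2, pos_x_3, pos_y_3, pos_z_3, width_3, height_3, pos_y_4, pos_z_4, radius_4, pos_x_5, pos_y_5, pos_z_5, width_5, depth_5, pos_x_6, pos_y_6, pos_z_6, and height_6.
pos_x_1 = 5, pos_y_1 = 10, pos_z_1 = 11, pos_x_2 = 7, pos_y_2 = 6, pos_z_2 = 9, radius_2 = 2, pos_x_3 = 1, pos_y_3 = 6, pos_z_3 = 2, width_3 = 3, height_3 = 3, pos_y_4 = 4, pos_z_4 = 12, radius_4 = 2, pos_x_5 = 7, pos_y_5 = 4, pos_z_5 = 2, width_5 = 3, depth_5 = 4, pos_x_6 = 11, pos_y_6 = 13, pos_z_6 = 3, height_6 = 3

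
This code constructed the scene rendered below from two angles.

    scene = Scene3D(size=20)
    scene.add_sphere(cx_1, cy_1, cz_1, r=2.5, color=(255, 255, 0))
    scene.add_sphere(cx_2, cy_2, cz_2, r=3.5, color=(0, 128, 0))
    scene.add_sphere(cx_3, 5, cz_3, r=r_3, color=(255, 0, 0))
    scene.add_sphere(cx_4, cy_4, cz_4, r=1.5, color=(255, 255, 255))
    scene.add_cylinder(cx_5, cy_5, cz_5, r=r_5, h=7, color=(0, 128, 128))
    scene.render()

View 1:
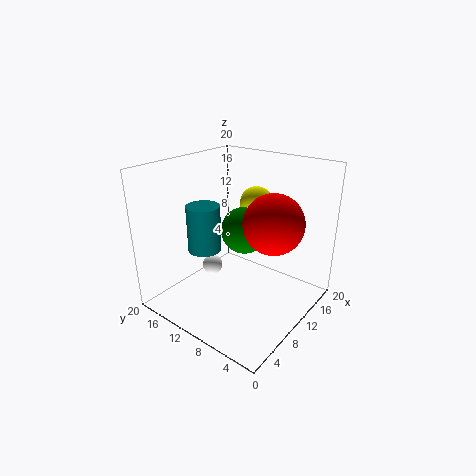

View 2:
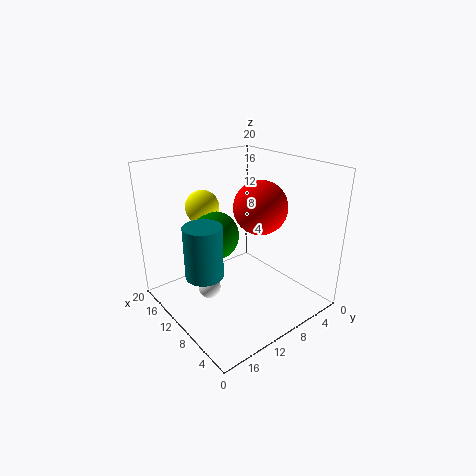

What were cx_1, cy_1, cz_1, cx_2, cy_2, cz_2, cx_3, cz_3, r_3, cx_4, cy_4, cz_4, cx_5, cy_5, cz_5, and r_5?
cx_1 = 16.5
cy_1 = 11.5
cz_1 = 13
cx_2 = 13.5
cy_2 = 11.5
cz_2 = 9.5
cx_3 = 11
cz_3 = 13
r_3 = 4
cx_4 = 10
cy_4 = 15
cz_4 = 4
cx_5 = 9.5
cy_5 = 16
cz_5 = 6.5
r_5 = 2.5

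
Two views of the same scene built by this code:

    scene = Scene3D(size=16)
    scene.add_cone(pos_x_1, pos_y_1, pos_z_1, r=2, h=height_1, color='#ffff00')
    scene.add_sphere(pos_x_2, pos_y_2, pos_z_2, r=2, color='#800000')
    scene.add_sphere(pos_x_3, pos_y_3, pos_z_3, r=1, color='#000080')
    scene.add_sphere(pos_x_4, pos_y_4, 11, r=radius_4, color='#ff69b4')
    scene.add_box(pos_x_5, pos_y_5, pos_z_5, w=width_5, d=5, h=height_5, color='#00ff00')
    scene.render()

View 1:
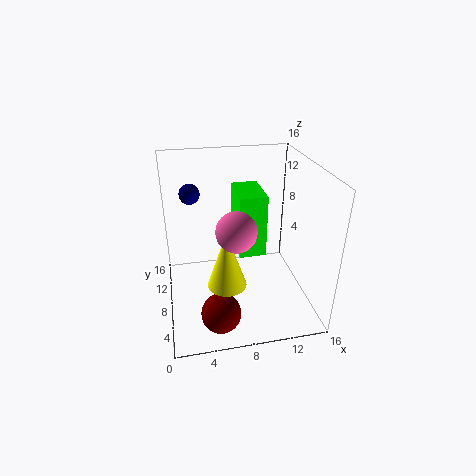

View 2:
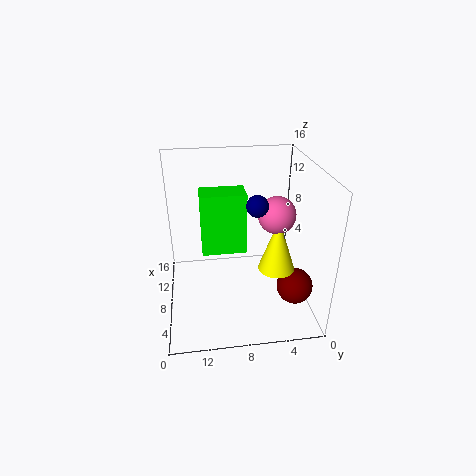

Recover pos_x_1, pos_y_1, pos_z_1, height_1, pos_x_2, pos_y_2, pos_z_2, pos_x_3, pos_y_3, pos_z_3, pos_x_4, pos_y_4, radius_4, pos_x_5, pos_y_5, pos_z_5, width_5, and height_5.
pos_x_1 = 6; pos_y_1 = 4; pos_z_1 = 5; height_1 = 6; pos_x_2 = 5; pos_y_2 = 2; pos_z_2 = 3; pos_x_3 = 3; pos_y_3 = 7; pos_z_3 = 14; pos_x_4 = 7; pos_y_4 = 4; radius_4 = 2; pos_x_5 = 8; pos_y_5 = 7; pos_z_5 = 6; width_5 = 3; height_5 = 7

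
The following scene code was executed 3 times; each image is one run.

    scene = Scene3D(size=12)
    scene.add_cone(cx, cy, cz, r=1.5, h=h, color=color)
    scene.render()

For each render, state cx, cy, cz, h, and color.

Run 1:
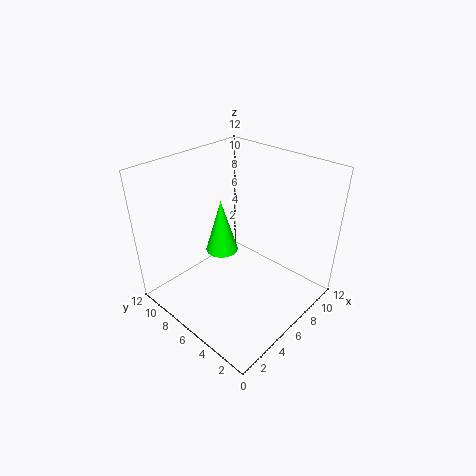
cx = 7, cy = 9, cz = 3, h = 5, color = 'lime'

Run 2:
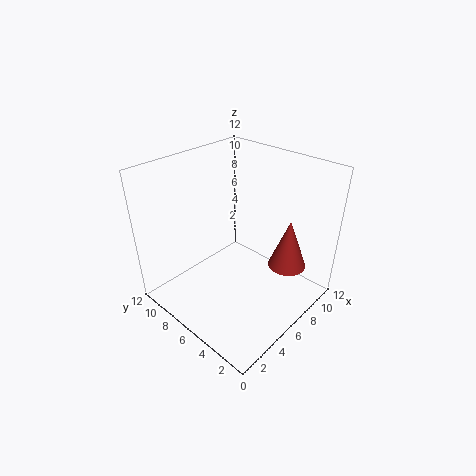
cx = 7.5, cy = 2, cz = 4.5, h = 4, color = 'brown'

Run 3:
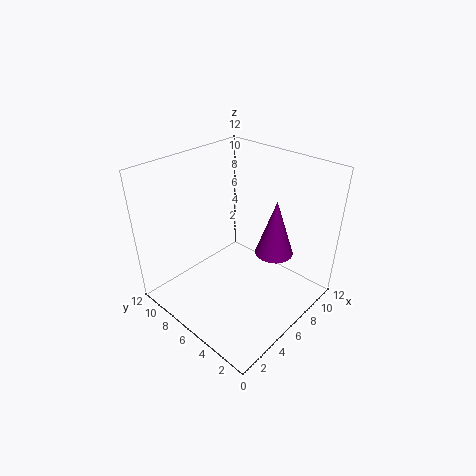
cx = 7, cy = 3, cz = 5.5, h = 4.5, color = 'purple'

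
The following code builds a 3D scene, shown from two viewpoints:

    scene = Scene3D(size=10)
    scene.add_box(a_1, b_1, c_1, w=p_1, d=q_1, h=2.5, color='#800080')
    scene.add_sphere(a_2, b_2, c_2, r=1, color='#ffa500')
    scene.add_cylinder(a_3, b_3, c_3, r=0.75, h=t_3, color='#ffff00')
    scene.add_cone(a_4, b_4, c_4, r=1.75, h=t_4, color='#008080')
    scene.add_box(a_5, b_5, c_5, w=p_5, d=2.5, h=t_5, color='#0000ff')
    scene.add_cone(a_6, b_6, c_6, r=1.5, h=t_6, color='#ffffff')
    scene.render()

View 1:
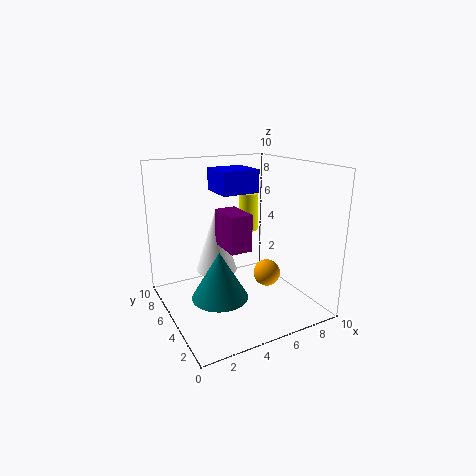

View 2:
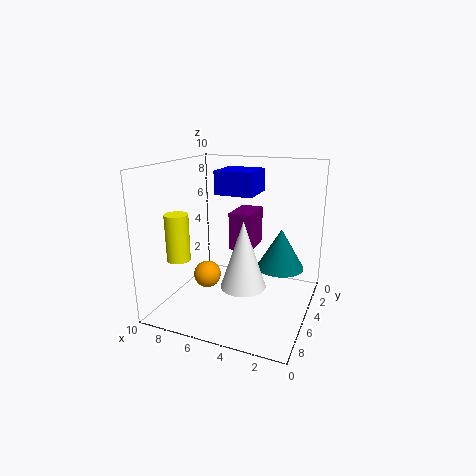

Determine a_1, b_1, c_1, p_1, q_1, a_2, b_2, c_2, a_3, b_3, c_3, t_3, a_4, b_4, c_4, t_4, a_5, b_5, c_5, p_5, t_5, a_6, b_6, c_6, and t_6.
a_1 = 3.75
b_1 = 3.5
c_1 = 4.5
p_1 = 1.5
q_1 = 2.5
a_2 = 7.5
b_2 = 5
c_2 = 1.75
a_3 = 7.75
b_3 = 8.25
c_3 = 4.25
t_3 = 3
a_4 = 2.5
b_4 = 2.75
c_4 = 2.25
t_4 = 3
a_5 = 3.5
b_5 = 4
c_5 = 8.25
p_5 = 2.5
t_5 = 1.5
a_6 = 4
b_6 = 6.5
c_6 = 2.25
t_6 = 4.5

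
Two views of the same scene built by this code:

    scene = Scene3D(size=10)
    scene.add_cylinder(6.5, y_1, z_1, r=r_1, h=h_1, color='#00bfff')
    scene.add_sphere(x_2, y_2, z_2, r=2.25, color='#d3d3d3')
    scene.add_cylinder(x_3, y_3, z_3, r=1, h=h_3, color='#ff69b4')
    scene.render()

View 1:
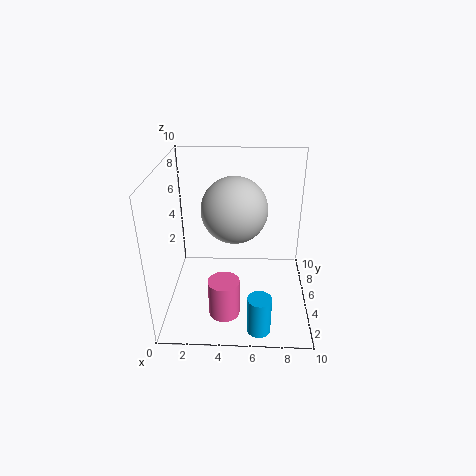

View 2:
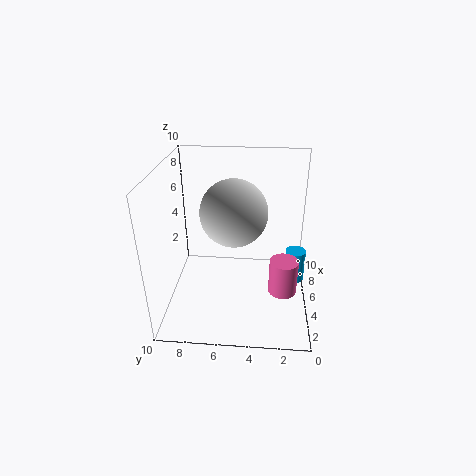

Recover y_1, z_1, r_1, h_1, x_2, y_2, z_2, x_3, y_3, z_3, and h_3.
y_1 = 0.75
z_1 = 0.75
r_1 = 0.75
h_1 = 2.5
x_2 = 4.75
y_2 = 5.25
z_2 = 7
x_3 = 4.25
y_3 = 1.75
z_3 = 1.25
h_3 = 2.5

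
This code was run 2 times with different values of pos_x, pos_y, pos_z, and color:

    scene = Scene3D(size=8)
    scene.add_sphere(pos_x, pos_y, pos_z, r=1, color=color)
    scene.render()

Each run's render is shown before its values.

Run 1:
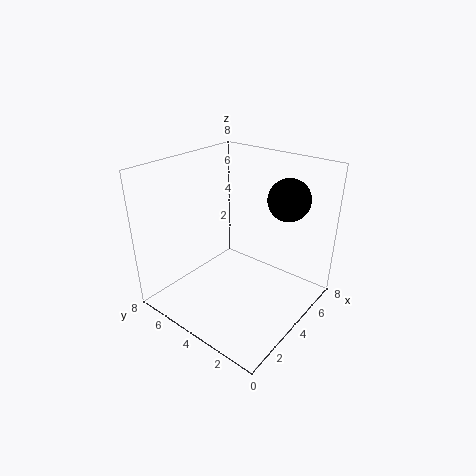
pos_x = 4
pos_y = 1
pos_z = 7
color = 'black'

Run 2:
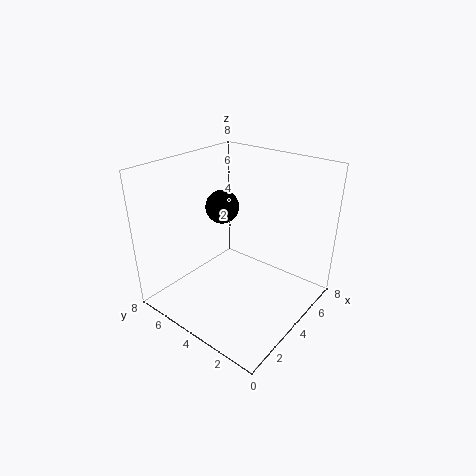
pos_x = 5
pos_y = 6
pos_z = 5
color = 'black'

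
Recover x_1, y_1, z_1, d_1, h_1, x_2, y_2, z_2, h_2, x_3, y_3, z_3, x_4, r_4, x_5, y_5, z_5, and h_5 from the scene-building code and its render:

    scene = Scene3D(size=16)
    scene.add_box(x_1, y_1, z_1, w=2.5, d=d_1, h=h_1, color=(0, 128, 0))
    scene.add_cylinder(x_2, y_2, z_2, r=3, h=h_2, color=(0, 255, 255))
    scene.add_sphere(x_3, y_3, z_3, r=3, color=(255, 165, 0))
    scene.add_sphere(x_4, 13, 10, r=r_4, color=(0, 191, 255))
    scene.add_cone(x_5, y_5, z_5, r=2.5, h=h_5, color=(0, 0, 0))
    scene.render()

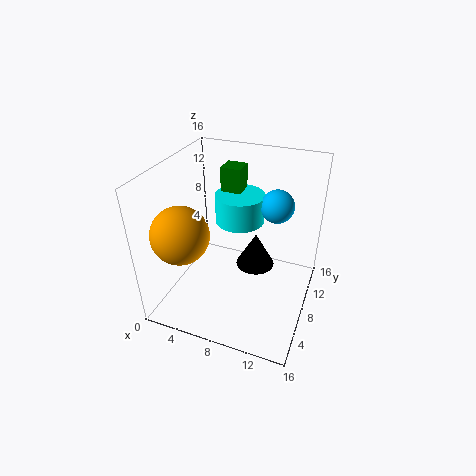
x_1 = 4; y_1 = 12.5; z_1 = 10.5; d_1 = 2.5; h_1 = 3.5; x_2 = 6.5; y_2 = 12.5; z_2 = 7.5; h_2 = 3.5; x_3 = 3.5; y_3 = 3.5; z_3 = 10; x_4 = 11; r_4 = 2; x_5 = 8.5; y_5 = 13; z_5 = 1; h_5 = 4.5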